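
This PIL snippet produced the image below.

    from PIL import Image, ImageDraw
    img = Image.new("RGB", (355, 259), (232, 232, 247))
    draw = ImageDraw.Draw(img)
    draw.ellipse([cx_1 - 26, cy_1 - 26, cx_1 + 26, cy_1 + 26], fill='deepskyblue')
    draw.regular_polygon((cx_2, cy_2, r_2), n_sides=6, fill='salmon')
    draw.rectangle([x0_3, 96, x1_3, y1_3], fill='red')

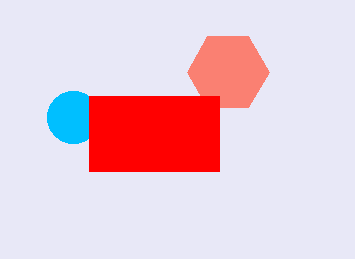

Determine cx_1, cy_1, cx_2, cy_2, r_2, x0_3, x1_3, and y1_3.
cx_1 = 73, cy_1 = 117, cx_2 = 228, cy_2 = 72, r_2 = 41, x0_3 = 89, x1_3 = 219, y1_3 = 171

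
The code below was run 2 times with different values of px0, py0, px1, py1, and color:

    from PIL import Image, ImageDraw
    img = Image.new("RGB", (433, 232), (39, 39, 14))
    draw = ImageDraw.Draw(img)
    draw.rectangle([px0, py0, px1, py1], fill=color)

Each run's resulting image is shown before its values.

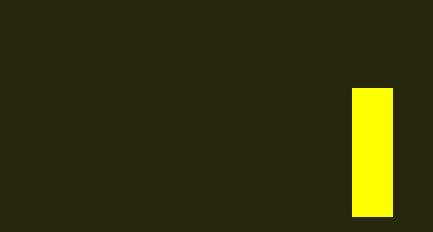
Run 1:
px0 = 352
py0 = 88
px1 = 392
py1 = 216
color = 'yellow'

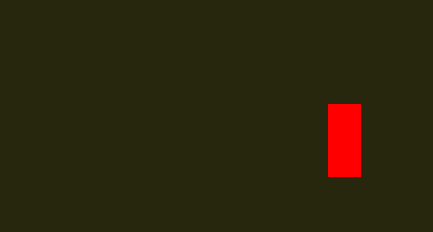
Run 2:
px0 = 328; py0 = 104; px1 = 360; py1 = 176; color = 'red'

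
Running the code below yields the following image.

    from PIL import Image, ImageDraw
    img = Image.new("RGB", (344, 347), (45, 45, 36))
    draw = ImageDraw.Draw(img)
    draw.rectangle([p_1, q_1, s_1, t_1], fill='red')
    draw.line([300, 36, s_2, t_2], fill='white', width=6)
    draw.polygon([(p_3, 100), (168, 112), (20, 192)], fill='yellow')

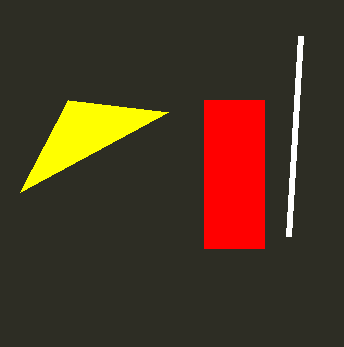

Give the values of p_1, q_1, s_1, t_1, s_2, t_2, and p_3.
p_1 = 204
q_1 = 100
s_1 = 264
t_1 = 248
s_2 = 288
t_2 = 236
p_3 = 68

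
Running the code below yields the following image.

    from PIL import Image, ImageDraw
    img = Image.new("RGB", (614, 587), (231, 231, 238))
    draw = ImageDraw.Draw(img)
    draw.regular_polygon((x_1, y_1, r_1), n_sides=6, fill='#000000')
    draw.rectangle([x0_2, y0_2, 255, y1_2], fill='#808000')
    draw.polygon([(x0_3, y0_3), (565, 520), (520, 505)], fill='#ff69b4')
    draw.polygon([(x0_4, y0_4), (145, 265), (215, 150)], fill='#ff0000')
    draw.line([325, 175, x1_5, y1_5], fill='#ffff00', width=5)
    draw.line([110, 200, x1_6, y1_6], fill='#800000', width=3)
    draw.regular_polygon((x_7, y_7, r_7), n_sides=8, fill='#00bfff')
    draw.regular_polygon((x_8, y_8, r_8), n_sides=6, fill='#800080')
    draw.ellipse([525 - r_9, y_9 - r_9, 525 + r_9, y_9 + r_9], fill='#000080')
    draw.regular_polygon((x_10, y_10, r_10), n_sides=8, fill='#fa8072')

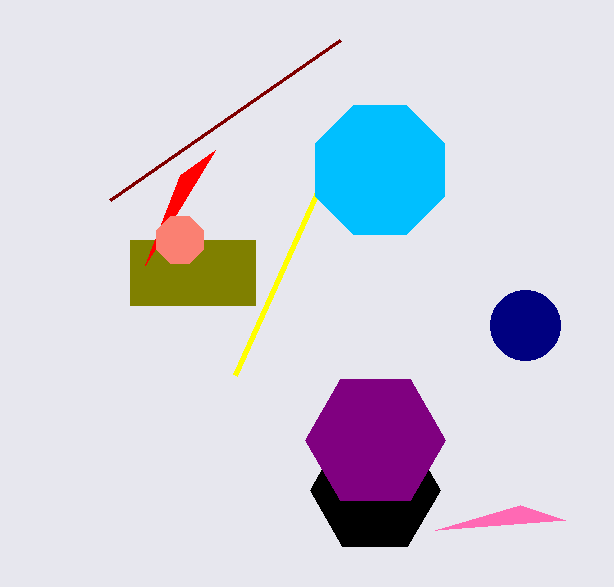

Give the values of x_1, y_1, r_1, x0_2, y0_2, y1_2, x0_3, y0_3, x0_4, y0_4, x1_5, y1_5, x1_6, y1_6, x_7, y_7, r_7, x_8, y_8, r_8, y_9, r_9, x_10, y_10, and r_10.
x_1 = 375
y_1 = 490
r_1 = 65
x0_2 = 130
y0_2 = 240
y1_2 = 305
x0_3 = 435
y0_3 = 530
x0_4 = 180
y0_4 = 175
x1_5 = 235
y1_5 = 375
x1_6 = 340
y1_6 = 40
x_7 = 380
y_7 = 170
r_7 = 70
x_8 = 375
y_8 = 440
r_8 = 70
y_9 = 325
r_9 = 35
x_10 = 180
y_10 = 240
r_10 = 25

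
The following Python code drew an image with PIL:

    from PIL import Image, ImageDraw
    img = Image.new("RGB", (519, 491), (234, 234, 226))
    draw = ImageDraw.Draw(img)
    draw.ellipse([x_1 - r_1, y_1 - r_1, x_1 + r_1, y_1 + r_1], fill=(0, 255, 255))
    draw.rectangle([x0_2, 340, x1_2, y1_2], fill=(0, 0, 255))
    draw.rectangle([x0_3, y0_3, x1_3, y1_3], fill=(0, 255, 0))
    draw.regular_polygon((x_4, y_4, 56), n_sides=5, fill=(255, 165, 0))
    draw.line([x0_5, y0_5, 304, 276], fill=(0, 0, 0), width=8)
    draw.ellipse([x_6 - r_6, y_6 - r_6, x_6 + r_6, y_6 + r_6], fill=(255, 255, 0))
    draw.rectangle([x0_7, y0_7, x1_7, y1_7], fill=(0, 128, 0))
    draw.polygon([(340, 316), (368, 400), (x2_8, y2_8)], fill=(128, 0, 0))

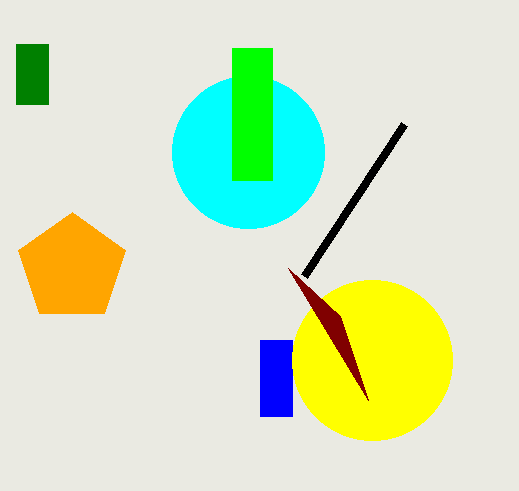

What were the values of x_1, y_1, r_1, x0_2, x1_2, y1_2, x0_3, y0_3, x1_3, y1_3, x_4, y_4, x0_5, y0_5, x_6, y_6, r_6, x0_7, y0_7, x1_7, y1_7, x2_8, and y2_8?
x_1 = 248, y_1 = 152, r_1 = 76, x0_2 = 260, x1_2 = 292, y1_2 = 416, x0_3 = 232, y0_3 = 48, x1_3 = 272, y1_3 = 180, x_4 = 72, y_4 = 268, x0_5 = 404, y0_5 = 124, x_6 = 372, y_6 = 360, r_6 = 80, x0_7 = 16, y0_7 = 44, x1_7 = 48, y1_7 = 104, x2_8 = 288, y2_8 = 268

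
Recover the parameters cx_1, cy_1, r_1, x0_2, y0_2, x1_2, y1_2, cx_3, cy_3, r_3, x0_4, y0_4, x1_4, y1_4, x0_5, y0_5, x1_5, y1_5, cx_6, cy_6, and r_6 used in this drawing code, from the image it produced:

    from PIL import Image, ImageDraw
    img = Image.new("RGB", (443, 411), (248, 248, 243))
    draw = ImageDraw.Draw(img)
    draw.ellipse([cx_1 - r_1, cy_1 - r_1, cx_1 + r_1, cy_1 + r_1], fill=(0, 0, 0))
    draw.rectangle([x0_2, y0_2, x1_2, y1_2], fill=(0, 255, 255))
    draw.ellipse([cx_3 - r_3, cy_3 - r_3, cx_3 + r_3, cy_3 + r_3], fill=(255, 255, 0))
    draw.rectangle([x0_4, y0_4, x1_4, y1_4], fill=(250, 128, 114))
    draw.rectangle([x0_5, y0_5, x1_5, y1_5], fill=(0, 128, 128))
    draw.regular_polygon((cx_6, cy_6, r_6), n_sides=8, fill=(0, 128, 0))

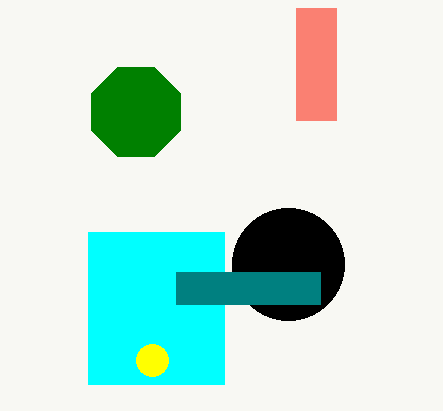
cx_1 = 288
cy_1 = 264
r_1 = 56
x0_2 = 88
y0_2 = 232
x1_2 = 224
y1_2 = 384
cx_3 = 152
cy_3 = 360
r_3 = 16
x0_4 = 296
y0_4 = 8
x1_4 = 336
y1_4 = 120
x0_5 = 176
y0_5 = 272
x1_5 = 320
y1_5 = 304
cx_6 = 136
cy_6 = 112
r_6 = 48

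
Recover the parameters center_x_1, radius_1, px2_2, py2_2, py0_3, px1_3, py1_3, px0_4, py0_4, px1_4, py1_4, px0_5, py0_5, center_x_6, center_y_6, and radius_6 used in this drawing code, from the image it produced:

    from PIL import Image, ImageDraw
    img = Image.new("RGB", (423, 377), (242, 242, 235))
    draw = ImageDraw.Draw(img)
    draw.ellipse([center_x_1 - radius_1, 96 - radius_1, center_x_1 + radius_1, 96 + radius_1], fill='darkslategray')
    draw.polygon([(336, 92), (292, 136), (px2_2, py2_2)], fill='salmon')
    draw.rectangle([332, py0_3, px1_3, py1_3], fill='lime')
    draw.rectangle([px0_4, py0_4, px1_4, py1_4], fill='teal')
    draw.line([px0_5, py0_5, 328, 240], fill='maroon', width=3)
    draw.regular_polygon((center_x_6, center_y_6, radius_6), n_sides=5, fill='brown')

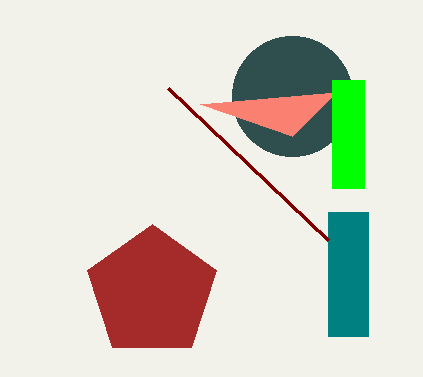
center_x_1 = 292
radius_1 = 60
px2_2 = 200
py2_2 = 104
py0_3 = 80
px1_3 = 364
py1_3 = 188
px0_4 = 328
py0_4 = 212
px1_4 = 368
py1_4 = 336
px0_5 = 168
py0_5 = 88
center_x_6 = 152
center_y_6 = 292
radius_6 = 68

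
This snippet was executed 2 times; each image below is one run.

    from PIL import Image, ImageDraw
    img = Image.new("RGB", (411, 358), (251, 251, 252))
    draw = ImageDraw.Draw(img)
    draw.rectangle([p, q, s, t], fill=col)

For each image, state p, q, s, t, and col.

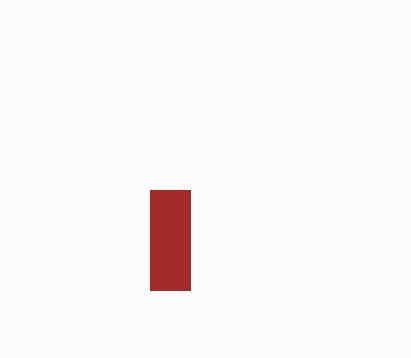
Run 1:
p = 150; q = 190; s = 190; t = 290; col = 'brown'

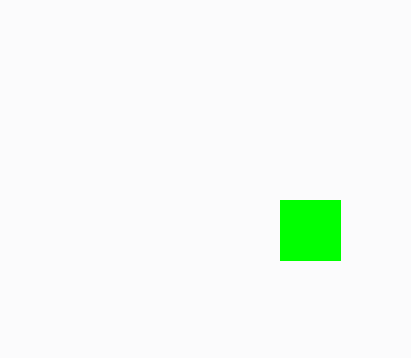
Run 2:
p = 280; q = 200; s = 340; t = 260; col = 'lime'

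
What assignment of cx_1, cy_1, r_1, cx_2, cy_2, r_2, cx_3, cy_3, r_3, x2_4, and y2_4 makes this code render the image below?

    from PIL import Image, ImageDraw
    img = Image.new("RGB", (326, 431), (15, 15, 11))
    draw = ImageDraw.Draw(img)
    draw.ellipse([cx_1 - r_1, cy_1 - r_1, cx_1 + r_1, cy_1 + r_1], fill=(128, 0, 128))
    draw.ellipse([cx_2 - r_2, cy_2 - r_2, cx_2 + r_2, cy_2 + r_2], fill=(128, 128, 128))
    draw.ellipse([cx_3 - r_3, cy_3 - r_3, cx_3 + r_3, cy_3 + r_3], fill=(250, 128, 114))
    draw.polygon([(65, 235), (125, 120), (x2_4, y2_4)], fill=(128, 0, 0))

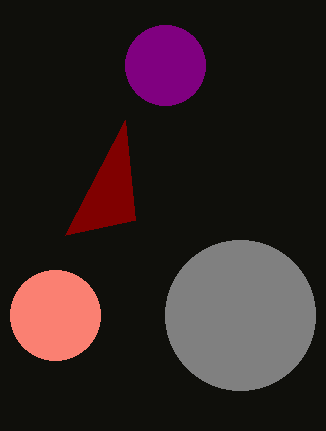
cx_1 = 165, cy_1 = 65, r_1 = 40, cx_2 = 240, cy_2 = 315, r_2 = 75, cx_3 = 55, cy_3 = 315, r_3 = 45, x2_4 = 135, y2_4 = 220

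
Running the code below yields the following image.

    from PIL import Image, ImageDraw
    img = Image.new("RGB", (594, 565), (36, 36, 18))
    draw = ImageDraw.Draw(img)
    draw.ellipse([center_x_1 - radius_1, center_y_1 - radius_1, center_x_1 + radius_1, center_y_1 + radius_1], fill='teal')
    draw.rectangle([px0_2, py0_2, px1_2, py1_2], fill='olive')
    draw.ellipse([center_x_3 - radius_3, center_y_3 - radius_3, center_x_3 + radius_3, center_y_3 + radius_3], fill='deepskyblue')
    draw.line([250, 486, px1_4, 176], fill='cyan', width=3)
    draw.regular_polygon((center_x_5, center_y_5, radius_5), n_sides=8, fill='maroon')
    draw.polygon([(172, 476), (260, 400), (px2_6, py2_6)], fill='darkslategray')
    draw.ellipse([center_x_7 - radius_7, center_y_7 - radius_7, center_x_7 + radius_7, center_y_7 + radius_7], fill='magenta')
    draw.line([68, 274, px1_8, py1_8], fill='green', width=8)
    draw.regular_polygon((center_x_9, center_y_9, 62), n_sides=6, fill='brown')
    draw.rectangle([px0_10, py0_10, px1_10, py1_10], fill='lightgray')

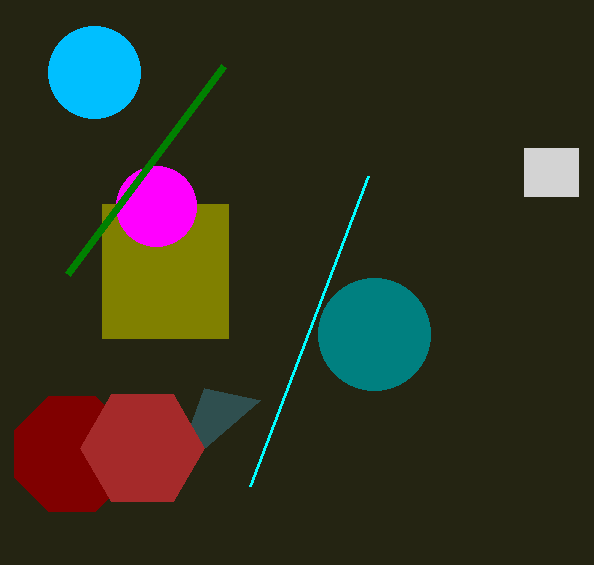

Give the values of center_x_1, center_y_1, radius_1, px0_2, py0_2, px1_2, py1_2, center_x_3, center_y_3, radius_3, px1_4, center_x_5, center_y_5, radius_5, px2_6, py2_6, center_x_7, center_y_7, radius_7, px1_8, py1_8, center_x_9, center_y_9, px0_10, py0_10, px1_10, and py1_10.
center_x_1 = 374
center_y_1 = 334
radius_1 = 56
px0_2 = 102
py0_2 = 204
px1_2 = 228
py1_2 = 338
center_x_3 = 94
center_y_3 = 72
radius_3 = 46
px1_4 = 368
center_x_5 = 72
center_y_5 = 454
radius_5 = 62
px2_6 = 204
py2_6 = 388
center_x_7 = 156
center_y_7 = 206
radius_7 = 40
px1_8 = 224
py1_8 = 66
center_x_9 = 142
center_y_9 = 448
px0_10 = 524
py0_10 = 148
px1_10 = 578
py1_10 = 196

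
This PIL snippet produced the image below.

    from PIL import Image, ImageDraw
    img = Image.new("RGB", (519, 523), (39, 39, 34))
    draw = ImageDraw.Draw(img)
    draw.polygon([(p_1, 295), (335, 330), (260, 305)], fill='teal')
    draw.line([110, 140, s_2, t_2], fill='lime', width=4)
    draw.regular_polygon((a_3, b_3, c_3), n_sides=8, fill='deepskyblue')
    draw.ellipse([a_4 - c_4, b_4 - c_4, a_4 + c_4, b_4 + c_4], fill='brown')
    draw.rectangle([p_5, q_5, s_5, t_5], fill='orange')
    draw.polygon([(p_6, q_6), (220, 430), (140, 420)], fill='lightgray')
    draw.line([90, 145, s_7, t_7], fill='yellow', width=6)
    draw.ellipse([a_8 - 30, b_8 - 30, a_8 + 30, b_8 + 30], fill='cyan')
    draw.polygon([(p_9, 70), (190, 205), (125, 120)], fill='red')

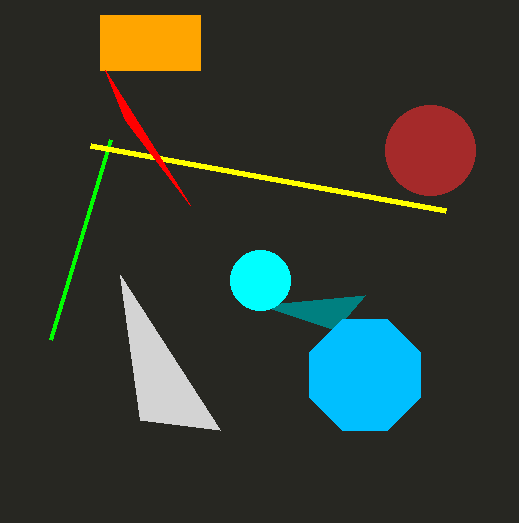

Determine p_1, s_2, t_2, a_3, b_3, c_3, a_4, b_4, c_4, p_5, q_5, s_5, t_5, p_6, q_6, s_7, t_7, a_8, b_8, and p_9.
p_1 = 365; s_2 = 50; t_2 = 340; a_3 = 365; b_3 = 375; c_3 = 60; a_4 = 430; b_4 = 150; c_4 = 45; p_5 = 100; q_5 = 15; s_5 = 200; t_5 = 70; p_6 = 120; q_6 = 275; s_7 = 445; t_7 = 210; a_8 = 260; b_8 = 280; p_9 = 105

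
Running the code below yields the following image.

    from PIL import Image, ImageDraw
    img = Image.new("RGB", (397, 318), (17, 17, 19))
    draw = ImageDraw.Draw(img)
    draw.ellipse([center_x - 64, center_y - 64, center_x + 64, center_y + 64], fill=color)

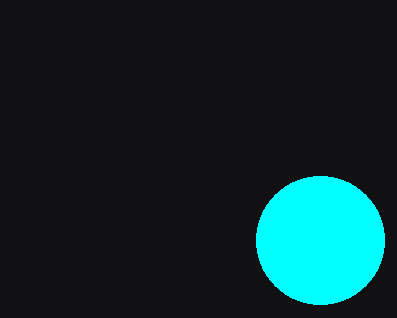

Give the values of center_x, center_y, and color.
center_x = 320; center_y = 240; color = 'cyan'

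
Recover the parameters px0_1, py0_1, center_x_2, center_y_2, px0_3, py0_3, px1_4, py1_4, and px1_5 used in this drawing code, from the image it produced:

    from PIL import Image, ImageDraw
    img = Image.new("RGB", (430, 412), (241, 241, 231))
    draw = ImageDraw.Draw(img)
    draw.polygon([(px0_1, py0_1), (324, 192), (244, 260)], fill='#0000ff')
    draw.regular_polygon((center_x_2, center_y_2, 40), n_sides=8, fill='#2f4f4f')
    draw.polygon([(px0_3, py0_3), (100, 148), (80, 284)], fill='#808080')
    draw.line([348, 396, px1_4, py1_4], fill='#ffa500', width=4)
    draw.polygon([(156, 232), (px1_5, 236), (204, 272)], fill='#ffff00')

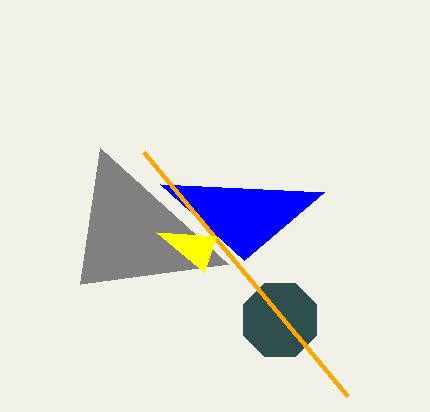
px0_1 = 160
py0_1 = 184
center_x_2 = 280
center_y_2 = 320
px0_3 = 228
py0_3 = 264
px1_4 = 144
py1_4 = 152
px1_5 = 216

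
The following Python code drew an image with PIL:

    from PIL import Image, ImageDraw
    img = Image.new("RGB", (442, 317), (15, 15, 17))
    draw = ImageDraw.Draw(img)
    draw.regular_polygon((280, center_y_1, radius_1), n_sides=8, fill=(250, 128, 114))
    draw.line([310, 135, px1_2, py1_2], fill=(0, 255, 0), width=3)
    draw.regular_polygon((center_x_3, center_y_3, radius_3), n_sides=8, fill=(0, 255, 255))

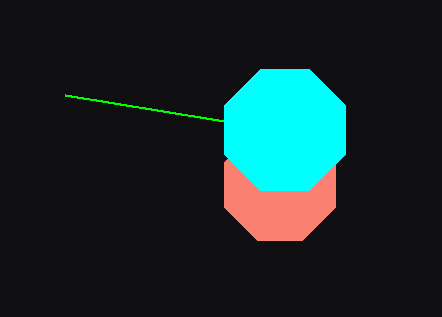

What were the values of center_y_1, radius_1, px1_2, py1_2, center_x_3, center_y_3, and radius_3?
center_y_1 = 185, radius_1 = 60, px1_2 = 65, py1_2 = 95, center_x_3 = 285, center_y_3 = 130, radius_3 = 65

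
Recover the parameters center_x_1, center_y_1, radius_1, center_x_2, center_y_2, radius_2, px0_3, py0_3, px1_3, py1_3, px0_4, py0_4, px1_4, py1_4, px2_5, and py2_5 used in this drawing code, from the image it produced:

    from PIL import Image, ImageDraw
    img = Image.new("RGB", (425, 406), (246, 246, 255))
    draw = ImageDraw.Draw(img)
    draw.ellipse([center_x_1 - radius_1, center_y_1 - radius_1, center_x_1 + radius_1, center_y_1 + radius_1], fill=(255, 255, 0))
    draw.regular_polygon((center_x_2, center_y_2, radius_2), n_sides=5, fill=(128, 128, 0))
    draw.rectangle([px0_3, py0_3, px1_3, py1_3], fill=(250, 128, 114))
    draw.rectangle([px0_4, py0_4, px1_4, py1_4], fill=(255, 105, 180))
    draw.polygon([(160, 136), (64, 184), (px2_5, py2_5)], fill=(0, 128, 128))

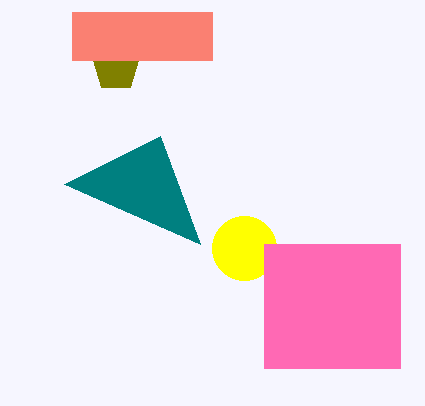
center_x_1 = 244, center_y_1 = 248, radius_1 = 32, center_x_2 = 116, center_y_2 = 68, radius_2 = 24, px0_3 = 72, py0_3 = 12, px1_3 = 212, py1_3 = 60, px0_4 = 264, py0_4 = 244, px1_4 = 400, py1_4 = 368, px2_5 = 200, py2_5 = 244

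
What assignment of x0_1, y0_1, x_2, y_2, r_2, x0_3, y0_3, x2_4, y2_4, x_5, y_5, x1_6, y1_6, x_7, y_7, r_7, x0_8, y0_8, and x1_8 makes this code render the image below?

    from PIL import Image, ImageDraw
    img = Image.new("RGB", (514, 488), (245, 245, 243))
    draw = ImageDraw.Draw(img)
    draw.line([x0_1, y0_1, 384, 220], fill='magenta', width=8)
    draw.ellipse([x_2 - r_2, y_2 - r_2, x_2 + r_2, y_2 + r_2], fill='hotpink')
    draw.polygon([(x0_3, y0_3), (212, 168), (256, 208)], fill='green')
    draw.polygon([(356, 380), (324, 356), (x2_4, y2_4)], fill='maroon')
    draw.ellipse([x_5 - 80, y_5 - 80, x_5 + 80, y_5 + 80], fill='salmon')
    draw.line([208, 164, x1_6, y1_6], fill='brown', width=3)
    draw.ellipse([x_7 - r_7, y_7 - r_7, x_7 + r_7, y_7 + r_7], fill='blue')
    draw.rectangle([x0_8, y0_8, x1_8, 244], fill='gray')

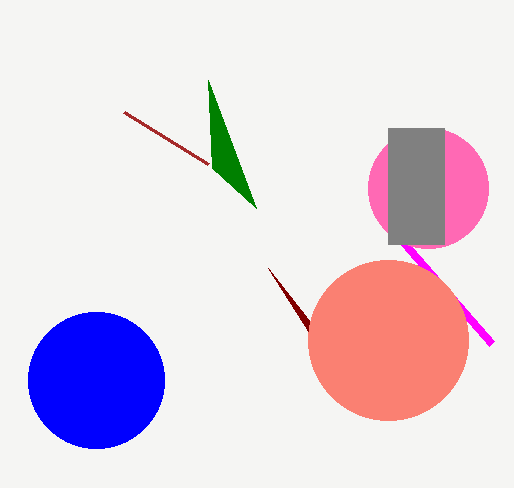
x0_1 = 492, y0_1 = 344, x_2 = 428, y_2 = 188, r_2 = 60, x0_3 = 208, y0_3 = 80, x2_4 = 268, y2_4 = 268, x_5 = 388, y_5 = 340, x1_6 = 124, y1_6 = 112, x_7 = 96, y_7 = 380, r_7 = 68, x0_8 = 388, y0_8 = 128, x1_8 = 444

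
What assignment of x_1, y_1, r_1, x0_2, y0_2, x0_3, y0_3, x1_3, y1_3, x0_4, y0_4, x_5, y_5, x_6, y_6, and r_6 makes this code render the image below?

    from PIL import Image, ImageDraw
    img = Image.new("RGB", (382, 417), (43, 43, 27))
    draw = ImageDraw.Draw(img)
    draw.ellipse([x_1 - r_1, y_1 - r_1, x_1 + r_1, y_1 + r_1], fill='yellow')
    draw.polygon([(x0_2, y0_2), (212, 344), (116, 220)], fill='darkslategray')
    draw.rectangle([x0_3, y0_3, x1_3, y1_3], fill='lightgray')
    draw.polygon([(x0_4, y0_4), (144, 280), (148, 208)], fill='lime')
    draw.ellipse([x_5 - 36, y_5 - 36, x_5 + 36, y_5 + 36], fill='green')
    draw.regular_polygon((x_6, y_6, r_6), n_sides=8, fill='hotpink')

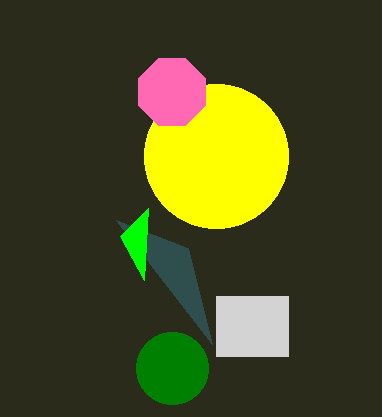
x_1 = 216; y_1 = 156; r_1 = 72; x0_2 = 188; y0_2 = 248; x0_3 = 216; y0_3 = 296; x1_3 = 288; y1_3 = 356; x0_4 = 120; y0_4 = 236; x_5 = 172; y_5 = 368; x_6 = 172; y_6 = 92; r_6 = 36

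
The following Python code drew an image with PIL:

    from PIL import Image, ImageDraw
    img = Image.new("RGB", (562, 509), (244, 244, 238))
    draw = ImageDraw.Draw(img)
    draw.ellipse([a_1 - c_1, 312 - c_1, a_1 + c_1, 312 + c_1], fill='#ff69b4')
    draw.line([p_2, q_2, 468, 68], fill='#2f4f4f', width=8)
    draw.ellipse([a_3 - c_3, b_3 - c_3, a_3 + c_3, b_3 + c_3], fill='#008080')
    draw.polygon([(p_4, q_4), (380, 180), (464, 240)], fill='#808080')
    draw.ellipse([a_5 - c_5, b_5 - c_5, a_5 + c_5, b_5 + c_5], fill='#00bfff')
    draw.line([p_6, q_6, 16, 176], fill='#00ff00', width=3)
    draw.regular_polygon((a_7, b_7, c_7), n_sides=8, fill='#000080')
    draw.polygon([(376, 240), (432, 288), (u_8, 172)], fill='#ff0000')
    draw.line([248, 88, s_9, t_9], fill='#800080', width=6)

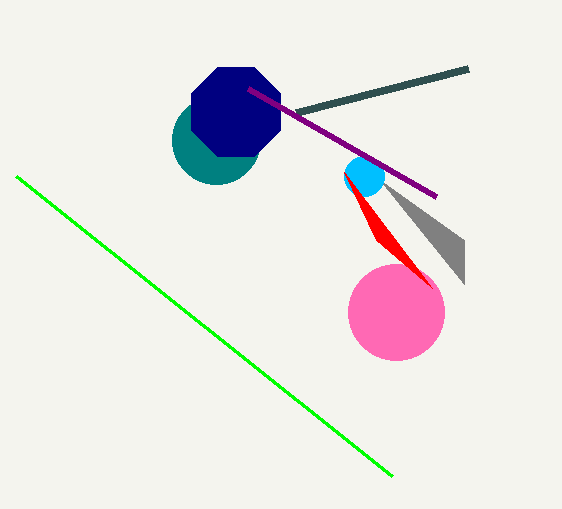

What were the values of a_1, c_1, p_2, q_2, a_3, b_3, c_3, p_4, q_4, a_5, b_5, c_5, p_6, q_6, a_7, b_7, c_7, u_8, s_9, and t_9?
a_1 = 396, c_1 = 48, p_2 = 296, q_2 = 112, a_3 = 216, b_3 = 140, c_3 = 44, p_4 = 464, q_4 = 284, a_5 = 364, b_5 = 176, c_5 = 20, p_6 = 392, q_6 = 476, a_7 = 236, b_7 = 112, c_7 = 48, u_8 = 344, s_9 = 436, t_9 = 196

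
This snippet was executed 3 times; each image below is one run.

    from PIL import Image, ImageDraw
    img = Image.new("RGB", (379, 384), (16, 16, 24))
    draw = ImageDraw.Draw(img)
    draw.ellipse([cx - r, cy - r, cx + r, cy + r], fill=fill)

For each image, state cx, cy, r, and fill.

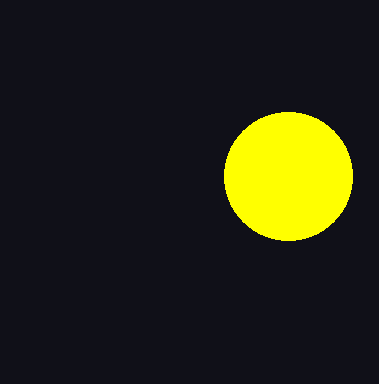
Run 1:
cx = 288; cy = 176; r = 64; fill = 'yellow'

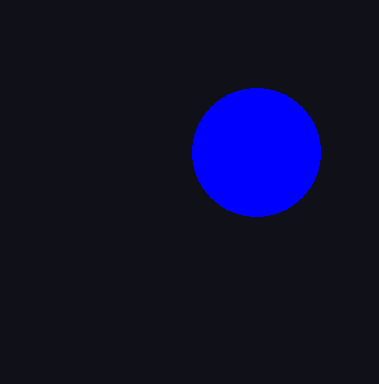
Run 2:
cx = 256, cy = 152, r = 64, fill = 'blue'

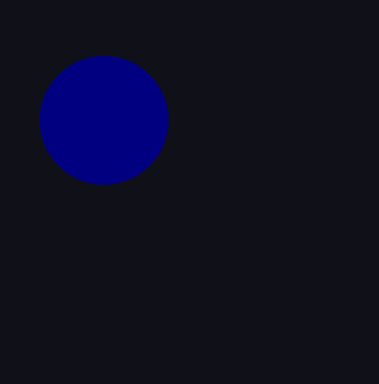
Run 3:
cx = 104
cy = 120
r = 64
fill = 'navy'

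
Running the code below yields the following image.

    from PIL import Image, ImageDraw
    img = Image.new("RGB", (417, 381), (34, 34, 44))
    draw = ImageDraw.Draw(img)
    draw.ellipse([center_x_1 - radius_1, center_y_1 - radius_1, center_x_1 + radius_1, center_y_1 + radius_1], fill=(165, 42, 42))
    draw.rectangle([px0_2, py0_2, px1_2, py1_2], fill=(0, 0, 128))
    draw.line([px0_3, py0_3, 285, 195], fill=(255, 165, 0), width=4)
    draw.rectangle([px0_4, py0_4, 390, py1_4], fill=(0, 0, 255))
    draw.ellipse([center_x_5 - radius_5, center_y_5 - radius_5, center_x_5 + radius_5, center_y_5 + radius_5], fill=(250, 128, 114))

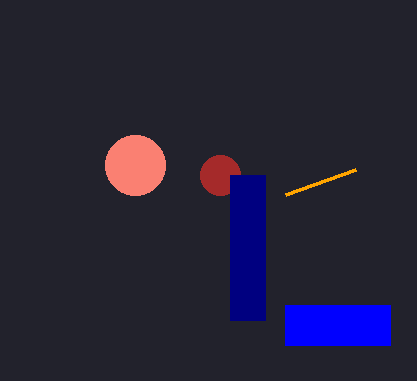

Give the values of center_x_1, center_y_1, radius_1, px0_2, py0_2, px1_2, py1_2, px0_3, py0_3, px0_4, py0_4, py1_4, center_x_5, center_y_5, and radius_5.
center_x_1 = 220, center_y_1 = 175, radius_1 = 20, px0_2 = 230, py0_2 = 175, px1_2 = 265, py1_2 = 320, px0_3 = 355, py0_3 = 170, px0_4 = 285, py0_4 = 305, py1_4 = 345, center_x_5 = 135, center_y_5 = 165, radius_5 = 30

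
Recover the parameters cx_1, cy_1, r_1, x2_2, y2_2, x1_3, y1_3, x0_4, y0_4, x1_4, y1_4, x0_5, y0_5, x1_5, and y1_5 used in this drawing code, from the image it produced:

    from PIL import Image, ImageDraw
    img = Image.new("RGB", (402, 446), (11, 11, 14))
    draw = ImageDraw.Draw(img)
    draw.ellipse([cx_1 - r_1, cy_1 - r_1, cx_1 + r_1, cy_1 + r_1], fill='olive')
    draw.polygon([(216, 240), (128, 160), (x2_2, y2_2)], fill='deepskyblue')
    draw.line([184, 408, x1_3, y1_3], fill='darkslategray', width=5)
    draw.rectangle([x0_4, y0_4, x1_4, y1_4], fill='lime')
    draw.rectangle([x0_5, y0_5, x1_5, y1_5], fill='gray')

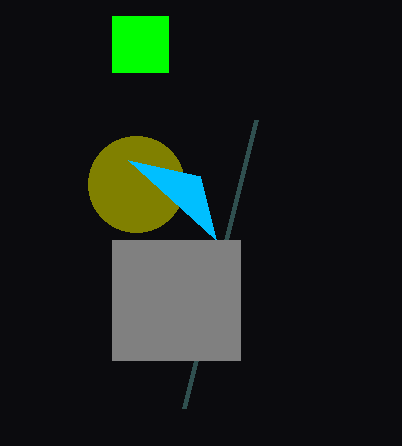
cx_1 = 136, cy_1 = 184, r_1 = 48, x2_2 = 200, y2_2 = 176, x1_3 = 256, y1_3 = 120, x0_4 = 112, y0_4 = 16, x1_4 = 168, y1_4 = 72, x0_5 = 112, y0_5 = 240, x1_5 = 240, y1_5 = 360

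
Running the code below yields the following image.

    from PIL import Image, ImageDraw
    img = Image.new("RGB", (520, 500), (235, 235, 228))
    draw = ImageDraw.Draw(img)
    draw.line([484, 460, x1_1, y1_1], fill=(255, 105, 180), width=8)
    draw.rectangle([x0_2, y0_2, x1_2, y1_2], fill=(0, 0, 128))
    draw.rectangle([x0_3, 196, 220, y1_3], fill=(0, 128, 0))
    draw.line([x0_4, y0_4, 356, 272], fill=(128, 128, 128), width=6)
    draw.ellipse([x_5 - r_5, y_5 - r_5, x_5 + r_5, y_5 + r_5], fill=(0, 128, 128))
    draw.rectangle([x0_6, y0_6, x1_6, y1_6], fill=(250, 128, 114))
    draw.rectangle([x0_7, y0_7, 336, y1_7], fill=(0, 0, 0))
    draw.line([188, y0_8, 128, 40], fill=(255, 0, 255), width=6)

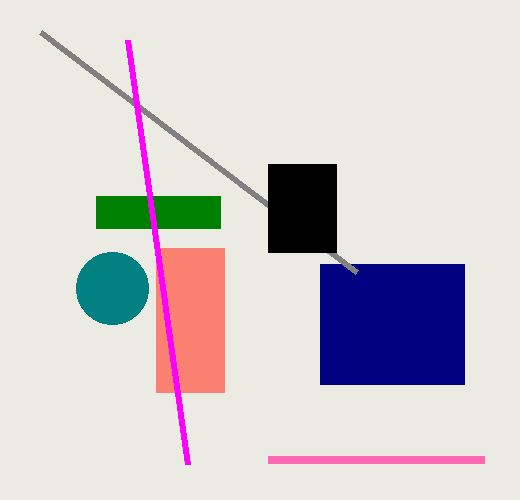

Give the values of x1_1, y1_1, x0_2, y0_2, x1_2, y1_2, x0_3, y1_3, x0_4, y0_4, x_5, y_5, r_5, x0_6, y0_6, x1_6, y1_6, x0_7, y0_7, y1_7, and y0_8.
x1_1 = 268; y1_1 = 460; x0_2 = 320; y0_2 = 264; x1_2 = 464; y1_2 = 384; x0_3 = 96; y1_3 = 228; x0_4 = 40; y0_4 = 32; x_5 = 112; y_5 = 288; r_5 = 36; x0_6 = 156; y0_6 = 248; x1_6 = 224; y1_6 = 392; x0_7 = 268; y0_7 = 164; y1_7 = 252; y0_8 = 464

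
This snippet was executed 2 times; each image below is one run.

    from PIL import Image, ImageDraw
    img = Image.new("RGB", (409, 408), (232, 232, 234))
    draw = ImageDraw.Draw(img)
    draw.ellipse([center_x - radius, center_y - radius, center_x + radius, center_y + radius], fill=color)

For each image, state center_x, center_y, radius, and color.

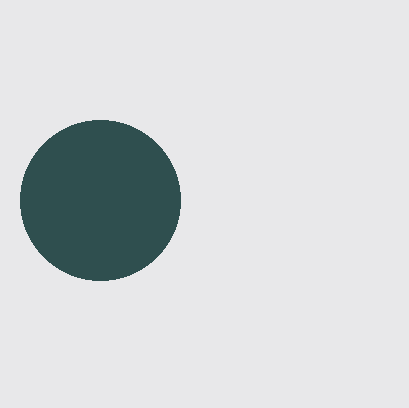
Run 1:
center_x = 100; center_y = 200; radius = 80; color = 'darkslategray'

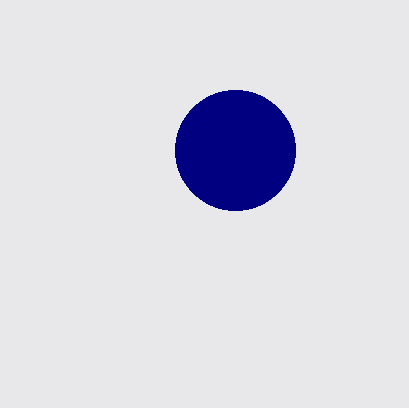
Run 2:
center_x = 235, center_y = 150, radius = 60, color = 'navy'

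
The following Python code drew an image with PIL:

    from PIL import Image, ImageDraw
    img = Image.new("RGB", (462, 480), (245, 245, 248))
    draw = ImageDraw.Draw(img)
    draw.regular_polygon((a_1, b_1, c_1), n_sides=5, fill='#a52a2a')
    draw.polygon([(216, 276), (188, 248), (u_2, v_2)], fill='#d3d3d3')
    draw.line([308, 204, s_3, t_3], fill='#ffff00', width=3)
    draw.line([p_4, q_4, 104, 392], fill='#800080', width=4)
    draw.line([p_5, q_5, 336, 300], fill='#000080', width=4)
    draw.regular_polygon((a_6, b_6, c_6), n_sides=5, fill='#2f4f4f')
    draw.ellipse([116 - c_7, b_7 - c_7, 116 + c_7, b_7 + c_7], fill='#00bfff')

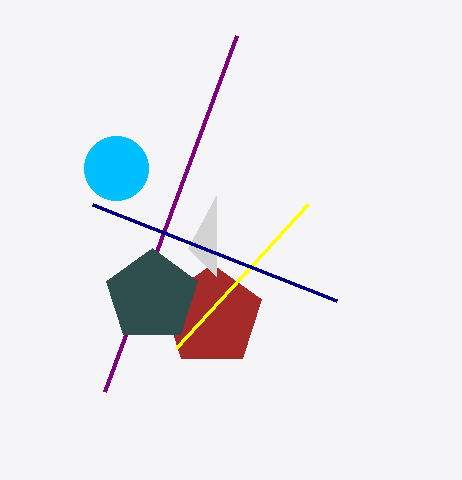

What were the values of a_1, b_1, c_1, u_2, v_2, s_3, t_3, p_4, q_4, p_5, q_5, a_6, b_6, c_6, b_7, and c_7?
a_1 = 212, b_1 = 316, c_1 = 52, u_2 = 216, v_2 = 196, s_3 = 176, t_3 = 348, p_4 = 236, q_4 = 36, p_5 = 92, q_5 = 204, a_6 = 152, b_6 = 296, c_6 = 48, b_7 = 168, c_7 = 32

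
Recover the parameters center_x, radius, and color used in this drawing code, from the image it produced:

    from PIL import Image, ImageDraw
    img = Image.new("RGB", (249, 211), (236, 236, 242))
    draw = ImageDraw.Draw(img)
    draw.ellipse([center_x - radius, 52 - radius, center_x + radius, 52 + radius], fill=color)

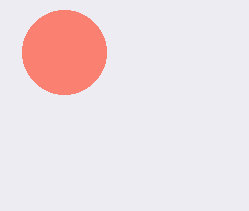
center_x = 64; radius = 42; color = 'salmon'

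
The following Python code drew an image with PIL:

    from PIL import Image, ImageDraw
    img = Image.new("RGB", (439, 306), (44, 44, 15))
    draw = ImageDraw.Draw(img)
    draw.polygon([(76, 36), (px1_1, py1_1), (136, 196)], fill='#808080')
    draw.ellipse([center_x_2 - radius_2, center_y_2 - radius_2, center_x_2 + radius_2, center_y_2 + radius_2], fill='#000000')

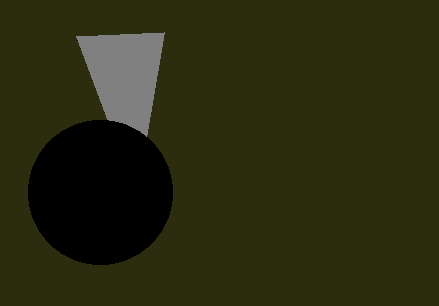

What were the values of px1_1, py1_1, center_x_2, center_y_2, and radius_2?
px1_1 = 164; py1_1 = 32; center_x_2 = 100; center_y_2 = 192; radius_2 = 72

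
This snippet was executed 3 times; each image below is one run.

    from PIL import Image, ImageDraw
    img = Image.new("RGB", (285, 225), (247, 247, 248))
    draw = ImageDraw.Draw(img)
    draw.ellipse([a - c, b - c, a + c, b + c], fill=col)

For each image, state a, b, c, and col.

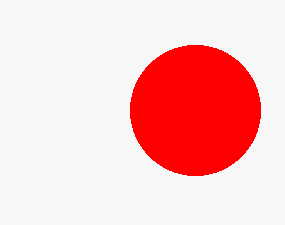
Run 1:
a = 195, b = 110, c = 65, col = 'red'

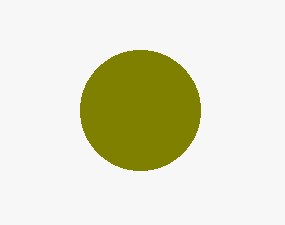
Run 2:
a = 140
b = 110
c = 60
col = 'olive'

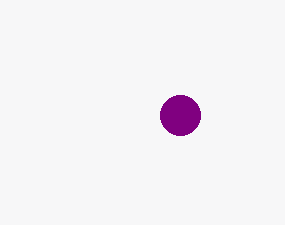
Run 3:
a = 180; b = 115; c = 20; col = 'purple'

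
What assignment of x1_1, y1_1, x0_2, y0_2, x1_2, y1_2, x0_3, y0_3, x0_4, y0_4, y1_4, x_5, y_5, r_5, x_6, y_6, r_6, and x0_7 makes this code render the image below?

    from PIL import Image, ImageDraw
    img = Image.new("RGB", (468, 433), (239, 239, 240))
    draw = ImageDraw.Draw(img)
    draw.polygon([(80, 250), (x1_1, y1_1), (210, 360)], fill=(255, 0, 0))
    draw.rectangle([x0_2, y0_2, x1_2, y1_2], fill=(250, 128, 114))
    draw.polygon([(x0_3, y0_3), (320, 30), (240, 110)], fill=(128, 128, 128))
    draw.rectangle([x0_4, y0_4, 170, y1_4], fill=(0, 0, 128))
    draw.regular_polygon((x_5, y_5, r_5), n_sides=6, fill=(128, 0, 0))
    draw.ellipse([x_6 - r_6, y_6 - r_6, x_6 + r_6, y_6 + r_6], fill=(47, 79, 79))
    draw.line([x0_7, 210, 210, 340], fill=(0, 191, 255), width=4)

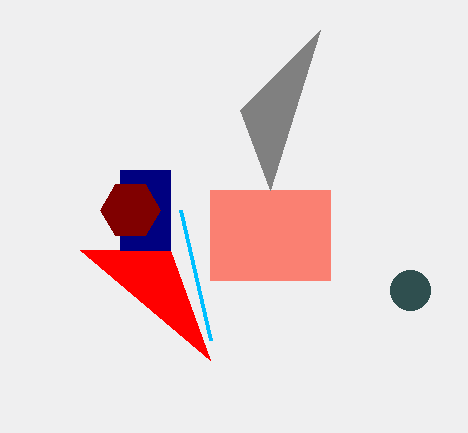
x1_1 = 170, y1_1 = 250, x0_2 = 210, y0_2 = 190, x1_2 = 330, y1_2 = 280, x0_3 = 270, y0_3 = 190, x0_4 = 120, y0_4 = 170, y1_4 = 250, x_5 = 130, y_5 = 210, r_5 = 30, x_6 = 410, y_6 = 290, r_6 = 20, x0_7 = 180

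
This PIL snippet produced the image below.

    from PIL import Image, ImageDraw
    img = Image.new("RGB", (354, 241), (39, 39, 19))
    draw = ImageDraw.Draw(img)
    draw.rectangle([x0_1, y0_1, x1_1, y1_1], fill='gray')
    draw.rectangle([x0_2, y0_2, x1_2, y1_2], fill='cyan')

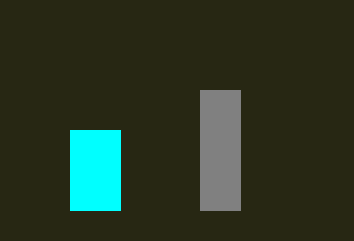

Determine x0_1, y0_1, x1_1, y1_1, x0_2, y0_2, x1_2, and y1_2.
x0_1 = 200; y0_1 = 90; x1_1 = 240; y1_1 = 210; x0_2 = 70; y0_2 = 130; x1_2 = 120; y1_2 = 210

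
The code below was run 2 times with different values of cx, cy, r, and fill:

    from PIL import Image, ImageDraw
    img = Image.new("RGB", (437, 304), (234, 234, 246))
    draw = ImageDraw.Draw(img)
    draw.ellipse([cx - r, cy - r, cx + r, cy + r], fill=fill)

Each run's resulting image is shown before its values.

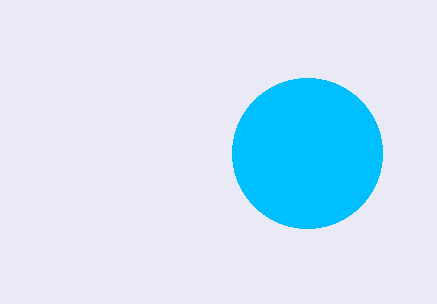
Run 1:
cx = 307
cy = 153
r = 75
fill = 'deepskyblue'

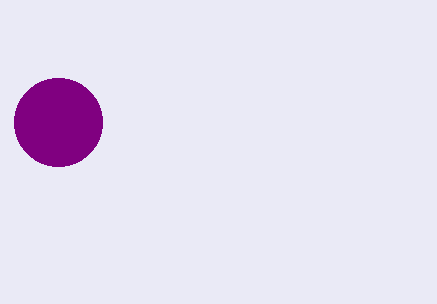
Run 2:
cx = 58; cy = 122; r = 44; fill = 'purple'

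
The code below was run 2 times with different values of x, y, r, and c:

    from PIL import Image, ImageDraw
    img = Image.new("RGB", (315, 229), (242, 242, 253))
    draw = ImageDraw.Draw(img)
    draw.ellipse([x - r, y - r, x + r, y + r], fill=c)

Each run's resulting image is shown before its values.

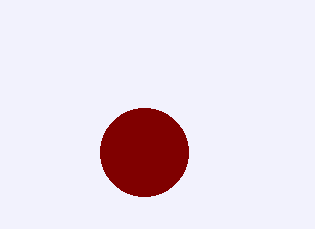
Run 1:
x = 144
y = 152
r = 44
c = 'maroon'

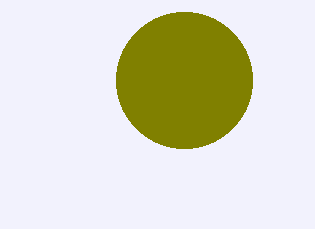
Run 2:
x = 184, y = 80, r = 68, c = 'olive'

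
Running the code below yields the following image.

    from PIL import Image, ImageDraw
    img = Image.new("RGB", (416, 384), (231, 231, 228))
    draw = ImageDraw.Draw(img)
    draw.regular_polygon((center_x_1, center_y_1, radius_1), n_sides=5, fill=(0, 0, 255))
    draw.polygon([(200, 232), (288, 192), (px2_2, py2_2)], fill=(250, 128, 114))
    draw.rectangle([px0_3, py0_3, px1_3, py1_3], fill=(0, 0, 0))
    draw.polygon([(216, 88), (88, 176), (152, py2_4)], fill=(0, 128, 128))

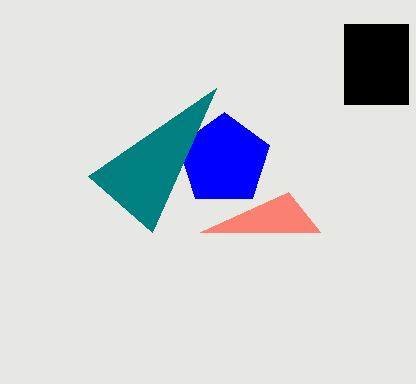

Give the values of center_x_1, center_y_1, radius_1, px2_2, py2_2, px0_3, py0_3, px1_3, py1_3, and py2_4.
center_x_1 = 224, center_y_1 = 160, radius_1 = 48, px2_2 = 320, py2_2 = 232, px0_3 = 344, py0_3 = 24, px1_3 = 408, py1_3 = 104, py2_4 = 232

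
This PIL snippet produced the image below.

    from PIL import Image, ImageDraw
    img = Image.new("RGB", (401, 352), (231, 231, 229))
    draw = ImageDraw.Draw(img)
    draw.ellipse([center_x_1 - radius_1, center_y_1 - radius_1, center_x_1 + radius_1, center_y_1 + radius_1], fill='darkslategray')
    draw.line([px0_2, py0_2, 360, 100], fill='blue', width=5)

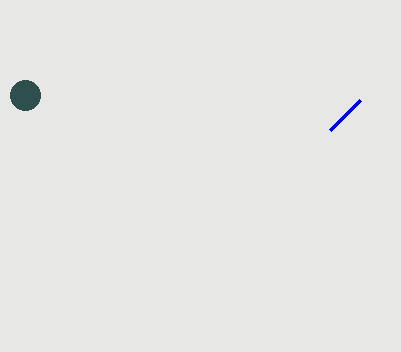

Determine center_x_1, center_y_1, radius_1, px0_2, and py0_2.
center_x_1 = 25; center_y_1 = 95; radius_1 = 15; px0_2 = 330; py0_2 = 130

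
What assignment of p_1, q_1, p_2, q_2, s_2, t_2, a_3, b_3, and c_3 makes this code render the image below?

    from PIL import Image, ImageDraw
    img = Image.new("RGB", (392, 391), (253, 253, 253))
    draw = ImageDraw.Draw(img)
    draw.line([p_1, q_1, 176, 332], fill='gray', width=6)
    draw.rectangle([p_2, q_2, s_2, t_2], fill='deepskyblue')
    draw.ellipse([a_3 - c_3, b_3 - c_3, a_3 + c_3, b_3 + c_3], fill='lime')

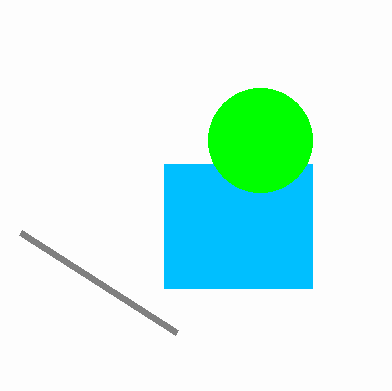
p_1 = 20; q_1 = 232; p_2 = 164; q_2 = 164; s_2 = 312; t_2 = 288; a_3 = 260; b_3 = 140; c_3 = 52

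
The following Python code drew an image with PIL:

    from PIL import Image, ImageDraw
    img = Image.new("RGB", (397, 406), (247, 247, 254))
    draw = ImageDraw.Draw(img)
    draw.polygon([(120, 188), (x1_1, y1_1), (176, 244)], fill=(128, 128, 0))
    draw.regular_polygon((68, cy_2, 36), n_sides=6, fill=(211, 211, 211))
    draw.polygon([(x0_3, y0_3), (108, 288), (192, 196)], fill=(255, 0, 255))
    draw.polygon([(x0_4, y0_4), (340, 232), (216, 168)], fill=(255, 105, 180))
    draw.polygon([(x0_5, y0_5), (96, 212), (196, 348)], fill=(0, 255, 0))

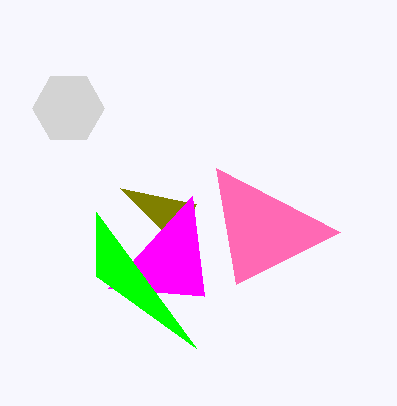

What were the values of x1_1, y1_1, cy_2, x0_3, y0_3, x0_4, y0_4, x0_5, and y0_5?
x1_1 = 196, y1_1 = 204, cy_2 = 108, x0_3 = 204, y0_3 = 296, x0_4 = 236, y0_4 = 284, x0_5 = 96, y0_5 = 276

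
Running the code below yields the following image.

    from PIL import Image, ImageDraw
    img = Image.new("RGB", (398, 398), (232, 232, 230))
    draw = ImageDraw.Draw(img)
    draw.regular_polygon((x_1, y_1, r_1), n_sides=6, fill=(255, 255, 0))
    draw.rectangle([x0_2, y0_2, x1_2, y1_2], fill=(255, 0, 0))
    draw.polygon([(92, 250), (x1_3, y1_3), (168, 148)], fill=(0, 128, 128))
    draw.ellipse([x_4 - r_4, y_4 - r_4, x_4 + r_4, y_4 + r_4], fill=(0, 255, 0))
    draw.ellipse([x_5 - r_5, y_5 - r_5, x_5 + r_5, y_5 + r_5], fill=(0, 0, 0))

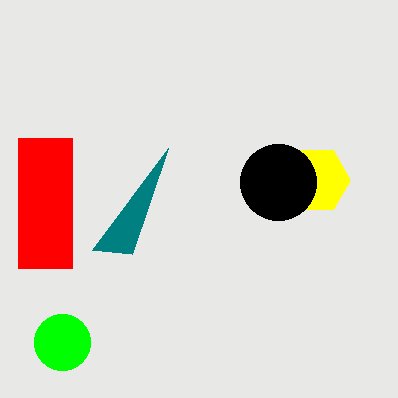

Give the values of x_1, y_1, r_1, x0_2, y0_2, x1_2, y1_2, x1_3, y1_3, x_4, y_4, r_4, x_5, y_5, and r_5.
x_1 = 316; y_1 = 180; r_1 = 34; x0_2 = 18; y0_2 = 138; x1_2 = 72; y1_2 = 268; x1_3 = 132; y1_3 = 254; x_4 = 62; y_4 = 342; r_4 = 28; x_5 = 278; y_5 = 182; r_5 = 38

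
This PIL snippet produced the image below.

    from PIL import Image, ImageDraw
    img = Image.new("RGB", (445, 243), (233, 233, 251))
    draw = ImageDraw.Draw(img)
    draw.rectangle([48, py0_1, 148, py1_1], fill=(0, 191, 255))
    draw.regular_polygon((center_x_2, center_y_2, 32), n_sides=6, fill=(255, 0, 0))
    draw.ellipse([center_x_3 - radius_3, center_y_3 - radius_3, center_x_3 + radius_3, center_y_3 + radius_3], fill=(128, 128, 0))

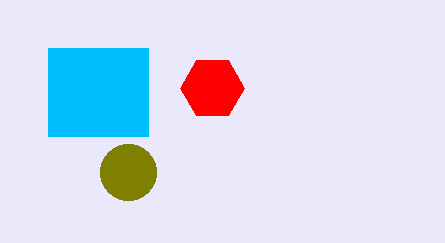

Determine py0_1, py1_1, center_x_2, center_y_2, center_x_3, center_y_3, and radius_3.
py0_1 = 48
py1_1 = 136
center_x_2 = 212
center_y_2 = 88
center_x_3 = 128
center_y_3 = 172
radius_3 = 28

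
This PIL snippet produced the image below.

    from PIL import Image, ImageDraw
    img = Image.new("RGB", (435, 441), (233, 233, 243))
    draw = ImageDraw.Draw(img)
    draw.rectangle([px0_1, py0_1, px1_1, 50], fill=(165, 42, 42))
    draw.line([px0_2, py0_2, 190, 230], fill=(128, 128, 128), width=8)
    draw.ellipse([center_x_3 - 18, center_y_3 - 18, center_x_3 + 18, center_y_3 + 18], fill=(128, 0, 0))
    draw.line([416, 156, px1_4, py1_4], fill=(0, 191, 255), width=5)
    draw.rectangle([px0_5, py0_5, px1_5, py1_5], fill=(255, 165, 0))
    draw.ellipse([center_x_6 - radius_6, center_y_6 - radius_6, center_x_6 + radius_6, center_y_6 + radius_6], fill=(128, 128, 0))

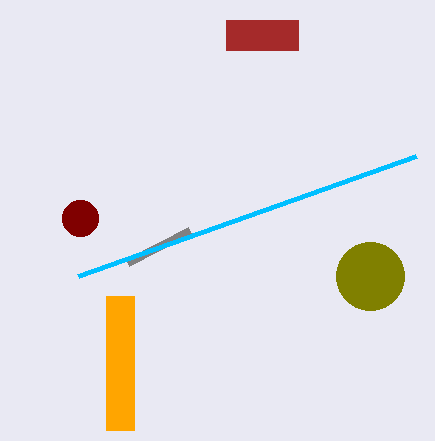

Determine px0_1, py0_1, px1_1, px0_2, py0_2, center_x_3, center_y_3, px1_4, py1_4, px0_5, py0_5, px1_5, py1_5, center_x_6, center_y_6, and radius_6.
px0_1 = 226; py0_1 = 20; px1_1 = 298; px0_2 = 128; py0_2 = 262; center_x_3 = 80; center_y_3 = 218; px1_4 = 78; py1_4 = 276; px0_5 = 106; py0_5 = 296; px1_5 = 134; py1_5 = 430; center_x_6 = 370; center_y_6 = 276; radius_6 = 34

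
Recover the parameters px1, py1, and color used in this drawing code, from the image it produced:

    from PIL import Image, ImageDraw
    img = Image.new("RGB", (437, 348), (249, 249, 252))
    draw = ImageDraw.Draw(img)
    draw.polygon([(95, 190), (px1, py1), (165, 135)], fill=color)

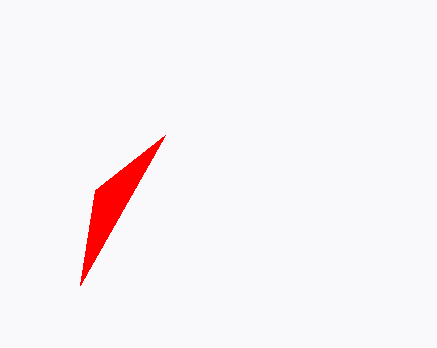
px1 = 80
py1 = 285
color = 'red'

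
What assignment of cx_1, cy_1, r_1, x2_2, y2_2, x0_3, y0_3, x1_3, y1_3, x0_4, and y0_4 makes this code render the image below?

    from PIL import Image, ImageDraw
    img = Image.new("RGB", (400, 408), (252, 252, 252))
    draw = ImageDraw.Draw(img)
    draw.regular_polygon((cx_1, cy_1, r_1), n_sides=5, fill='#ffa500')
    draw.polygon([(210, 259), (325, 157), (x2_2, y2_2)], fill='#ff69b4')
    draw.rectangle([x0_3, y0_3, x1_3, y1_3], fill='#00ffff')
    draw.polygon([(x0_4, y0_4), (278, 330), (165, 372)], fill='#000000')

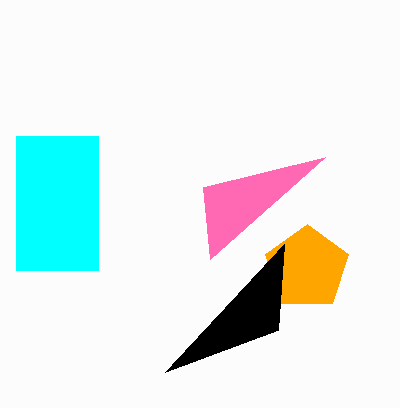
cx_1 = 307; cy_1 = 268; r_1 = 44; x2_2 = 203; y2_2 = 187; x0_3 = 16; y0_3 = 136; x1_3 = 98; y1_3 = 270; x0_4 = 284; y0_4 = 244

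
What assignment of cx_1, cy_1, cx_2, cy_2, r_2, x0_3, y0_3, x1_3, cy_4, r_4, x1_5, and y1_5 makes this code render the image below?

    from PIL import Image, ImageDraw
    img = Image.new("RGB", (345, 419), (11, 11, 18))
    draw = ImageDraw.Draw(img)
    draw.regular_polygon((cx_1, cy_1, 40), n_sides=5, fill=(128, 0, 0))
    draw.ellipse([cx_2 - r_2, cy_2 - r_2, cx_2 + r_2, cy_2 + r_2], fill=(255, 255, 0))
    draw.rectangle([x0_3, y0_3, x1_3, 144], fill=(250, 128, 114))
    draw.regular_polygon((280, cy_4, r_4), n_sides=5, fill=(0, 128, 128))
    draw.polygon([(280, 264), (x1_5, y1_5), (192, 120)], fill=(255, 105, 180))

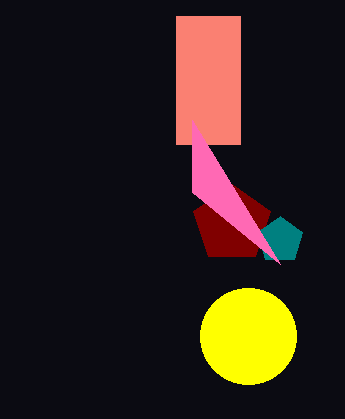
cx_1 = 232
cy_1 = 224
cx_2 = 248
cy_2 = 336
r_2 = 48
x0_3 = 176
y0_3 = 16
x1_3 = 240
cy_4 = 240
r_4 = 24
x1_5 = 192
y1_5 = 192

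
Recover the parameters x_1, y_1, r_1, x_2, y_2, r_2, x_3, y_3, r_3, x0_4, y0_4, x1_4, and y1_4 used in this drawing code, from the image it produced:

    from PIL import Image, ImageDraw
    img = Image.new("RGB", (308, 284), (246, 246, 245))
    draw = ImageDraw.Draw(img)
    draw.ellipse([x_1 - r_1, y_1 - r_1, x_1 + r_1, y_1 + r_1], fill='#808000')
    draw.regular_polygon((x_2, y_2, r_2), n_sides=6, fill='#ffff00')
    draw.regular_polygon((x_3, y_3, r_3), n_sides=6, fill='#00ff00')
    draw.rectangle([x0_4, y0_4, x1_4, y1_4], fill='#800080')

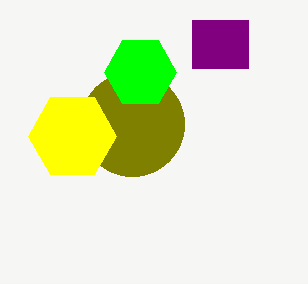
x_1 = 132
y_1 = 124
r_1 = 52
x_2 = 72
y_2 = 136
r_2 = 44
x_3 = 140
y_3 = 72
r_3 = 36
x0_4 = 192
y0_4 = 20
x1_4 = 248
y1_4 = 68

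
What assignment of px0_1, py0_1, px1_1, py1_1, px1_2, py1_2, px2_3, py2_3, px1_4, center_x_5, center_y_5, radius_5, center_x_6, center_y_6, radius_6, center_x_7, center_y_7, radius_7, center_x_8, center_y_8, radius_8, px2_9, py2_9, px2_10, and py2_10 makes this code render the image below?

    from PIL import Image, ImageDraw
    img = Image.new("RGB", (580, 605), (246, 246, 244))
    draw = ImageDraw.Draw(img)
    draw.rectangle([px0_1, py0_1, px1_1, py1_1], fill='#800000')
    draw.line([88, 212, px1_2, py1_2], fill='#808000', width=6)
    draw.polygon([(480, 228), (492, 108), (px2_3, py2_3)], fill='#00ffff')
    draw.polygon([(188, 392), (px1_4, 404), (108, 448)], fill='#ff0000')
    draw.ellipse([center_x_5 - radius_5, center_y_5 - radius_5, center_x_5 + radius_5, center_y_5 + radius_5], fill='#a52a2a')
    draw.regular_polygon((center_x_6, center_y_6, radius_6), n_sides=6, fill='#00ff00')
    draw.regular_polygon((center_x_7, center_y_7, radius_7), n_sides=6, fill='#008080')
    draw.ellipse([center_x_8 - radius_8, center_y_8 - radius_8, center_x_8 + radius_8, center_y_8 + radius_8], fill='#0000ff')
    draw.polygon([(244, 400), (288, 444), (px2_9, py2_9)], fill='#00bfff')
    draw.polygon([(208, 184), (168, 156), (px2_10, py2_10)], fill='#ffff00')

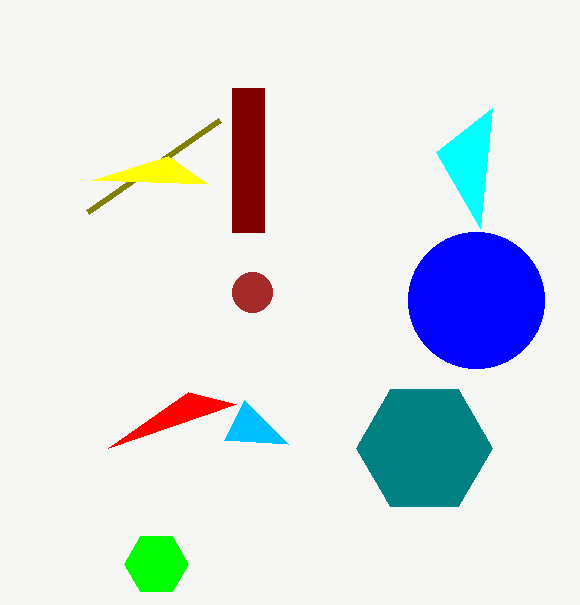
px0_1 = 232
py0_1 = 88
px1_1 = 264
py1_1 = 232
px1_2 = 220
py1_2 = 120
px2_3 = 436
py2_3 = 152
px1_4 = 236
center_x_5 = 252
center_y_5 = 292
radius_5 = 20
center_x_6 = 156
center_y_6 = 564
radius_6 = 32
center_x_7 = 424
center_y_7 = 448
radius_7 = 68
center_x_8 = 476
center_y_8 = 300
radius_8 = 68
px2_9 = 224
py2_9 = 440
px2_10 = 92
py2_10 = 180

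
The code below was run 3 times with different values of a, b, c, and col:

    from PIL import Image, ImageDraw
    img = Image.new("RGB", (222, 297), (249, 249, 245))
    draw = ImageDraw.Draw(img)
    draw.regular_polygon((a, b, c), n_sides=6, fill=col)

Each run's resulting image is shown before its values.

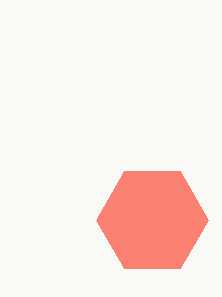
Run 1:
a = 152; b = 220; c = 56; col = 'salmon'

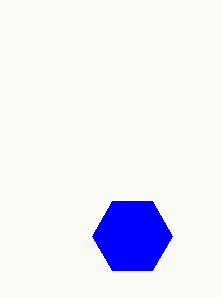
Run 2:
a = 132, b = 236, c = 40, col = 'blue'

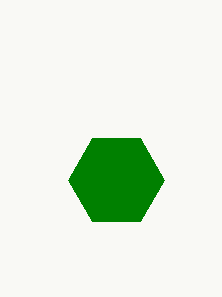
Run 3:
a = 116; b = 180; c = 48; col = 'green'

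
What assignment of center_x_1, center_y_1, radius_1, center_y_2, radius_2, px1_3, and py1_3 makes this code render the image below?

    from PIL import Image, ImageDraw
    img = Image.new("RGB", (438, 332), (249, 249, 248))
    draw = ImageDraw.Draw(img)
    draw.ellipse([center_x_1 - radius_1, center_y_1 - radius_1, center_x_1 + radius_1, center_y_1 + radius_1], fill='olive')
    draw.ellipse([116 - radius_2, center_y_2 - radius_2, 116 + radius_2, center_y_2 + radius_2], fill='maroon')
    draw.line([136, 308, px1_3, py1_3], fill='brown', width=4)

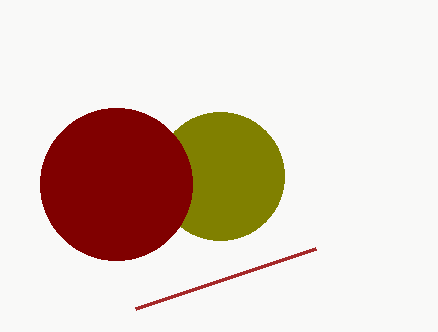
center_x_1 = 220
center_y_1 = 176
radius_1 = 64
center_y_2 = 184
radius_2 = 76
px1_3 = 316
py1_3 = 248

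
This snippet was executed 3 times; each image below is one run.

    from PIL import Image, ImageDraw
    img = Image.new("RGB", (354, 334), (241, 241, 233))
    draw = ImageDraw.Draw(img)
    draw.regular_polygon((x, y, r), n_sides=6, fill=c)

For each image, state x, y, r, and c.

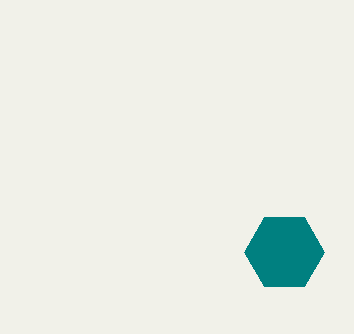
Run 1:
x = 284, y = 252, r = 40, c = 'teal'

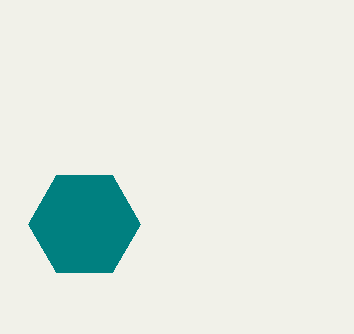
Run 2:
x = 84
y = 224
r = 56
c = 'teal'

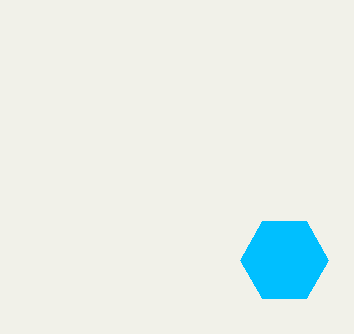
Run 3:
x = 284; y = 260; r = 44; c = 'deepskyblue'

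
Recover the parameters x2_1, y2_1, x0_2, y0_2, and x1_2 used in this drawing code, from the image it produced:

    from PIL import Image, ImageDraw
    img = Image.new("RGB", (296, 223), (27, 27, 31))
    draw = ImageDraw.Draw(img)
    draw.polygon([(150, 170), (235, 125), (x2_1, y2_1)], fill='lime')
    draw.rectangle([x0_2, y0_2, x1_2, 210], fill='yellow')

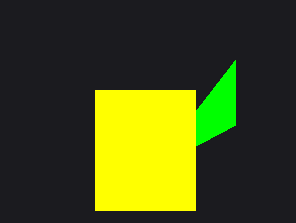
x2_1 = 235
y2_1 = 60
x0_2 = 95
y0_2 = 90
x1_2 = 195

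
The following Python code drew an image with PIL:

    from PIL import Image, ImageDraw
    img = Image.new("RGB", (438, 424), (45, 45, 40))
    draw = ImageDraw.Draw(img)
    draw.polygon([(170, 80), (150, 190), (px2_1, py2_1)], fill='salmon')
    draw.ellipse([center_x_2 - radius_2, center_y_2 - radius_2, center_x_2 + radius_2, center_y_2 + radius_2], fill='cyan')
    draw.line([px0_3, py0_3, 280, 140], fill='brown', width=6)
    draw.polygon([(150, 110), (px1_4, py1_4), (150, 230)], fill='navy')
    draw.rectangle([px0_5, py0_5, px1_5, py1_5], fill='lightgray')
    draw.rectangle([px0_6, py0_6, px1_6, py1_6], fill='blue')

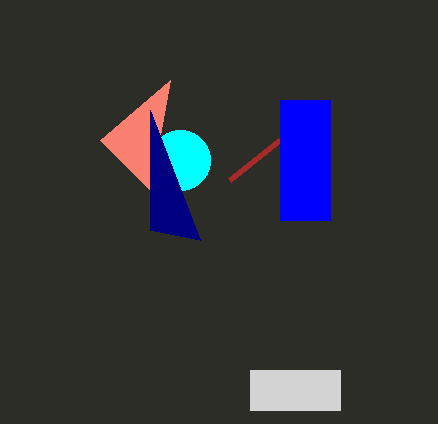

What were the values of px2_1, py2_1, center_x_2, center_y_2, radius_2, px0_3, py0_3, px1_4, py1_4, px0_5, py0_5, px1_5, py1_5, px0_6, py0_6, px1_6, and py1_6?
px2_1 = 100, py2_1 = 140, center_x_2 = 180, center_y_2 = 160, radius_2 = 30, px0_3 = 230, py0_3 = 180, px1_4 = 200, py1_4 = 240, px0_5 = 250, py0_5 = 370, px1_5 = 340, py1_5 = 410, px0_6 = 280, py0_6 = 100, px1_6 = 330, py1_6 = 220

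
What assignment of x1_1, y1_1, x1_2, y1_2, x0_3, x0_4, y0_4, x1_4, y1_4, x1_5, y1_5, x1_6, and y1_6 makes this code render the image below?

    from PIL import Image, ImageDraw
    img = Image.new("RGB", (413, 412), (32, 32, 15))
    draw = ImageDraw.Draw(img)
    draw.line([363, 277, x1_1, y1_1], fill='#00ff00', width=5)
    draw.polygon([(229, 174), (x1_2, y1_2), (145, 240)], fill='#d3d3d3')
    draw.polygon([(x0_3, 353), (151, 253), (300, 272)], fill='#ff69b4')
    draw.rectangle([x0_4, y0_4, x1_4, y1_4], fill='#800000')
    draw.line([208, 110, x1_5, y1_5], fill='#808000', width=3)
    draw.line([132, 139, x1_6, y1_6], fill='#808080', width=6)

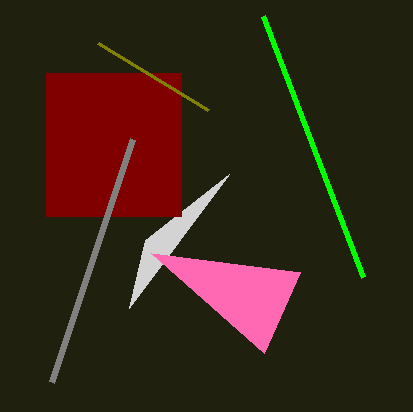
x1_1 = 263, y1_1 = 16, x1_2 = 129, y1_2 = 308, x0_3 = 264, x0_4 = 46, y0_4 = 73, x1_4 = 181, y1_4 = 216, x1_5 = 98, y1_5 = 43, x1_6 = 51, y1_6 = 382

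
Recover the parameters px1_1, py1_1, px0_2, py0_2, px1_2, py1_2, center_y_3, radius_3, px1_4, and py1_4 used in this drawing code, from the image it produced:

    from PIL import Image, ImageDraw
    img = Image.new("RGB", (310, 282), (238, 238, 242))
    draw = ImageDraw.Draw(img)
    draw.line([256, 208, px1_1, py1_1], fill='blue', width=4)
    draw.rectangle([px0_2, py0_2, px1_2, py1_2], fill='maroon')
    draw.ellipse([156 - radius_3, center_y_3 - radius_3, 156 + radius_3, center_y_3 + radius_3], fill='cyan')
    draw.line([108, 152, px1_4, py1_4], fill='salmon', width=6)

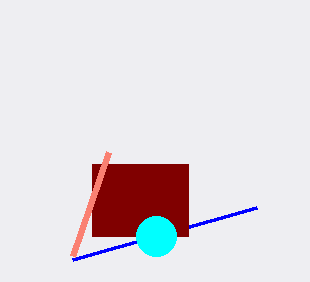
px1_1 = 72, py1_1 = 260, px0_2 = 92, py0_2 = 164, px1_2 = 188, py1_2 = 236, center_y_3 = 236, radius_3 = 20, px1_4 = 72, py1_4 = 256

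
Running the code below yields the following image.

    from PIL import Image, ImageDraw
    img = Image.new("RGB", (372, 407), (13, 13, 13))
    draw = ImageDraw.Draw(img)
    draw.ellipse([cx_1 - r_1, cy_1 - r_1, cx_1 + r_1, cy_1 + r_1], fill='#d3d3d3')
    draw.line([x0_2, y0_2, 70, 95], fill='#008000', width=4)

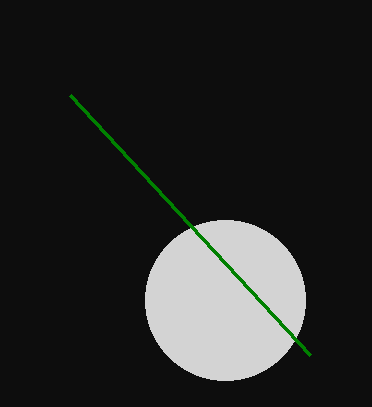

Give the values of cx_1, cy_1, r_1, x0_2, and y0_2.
cx_1 = 225; cy_1 = 300; r_1 = 80; x0_2 = 310; y0_2 = 355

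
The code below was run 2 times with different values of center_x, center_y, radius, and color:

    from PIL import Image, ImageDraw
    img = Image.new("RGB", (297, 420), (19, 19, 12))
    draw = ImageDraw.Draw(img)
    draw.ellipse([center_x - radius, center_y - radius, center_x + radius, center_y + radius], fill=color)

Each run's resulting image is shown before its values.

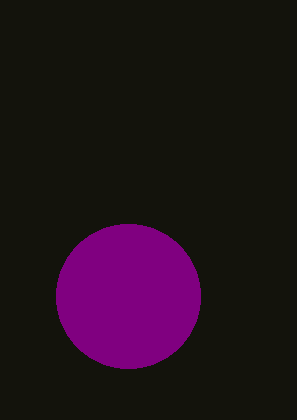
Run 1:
center_x = 128; center_y = 296; radius = 72; color = 'purple'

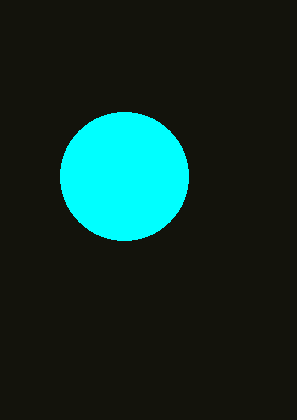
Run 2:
center_x = 124; center_y = 176; radius = 64; color = 'cyan'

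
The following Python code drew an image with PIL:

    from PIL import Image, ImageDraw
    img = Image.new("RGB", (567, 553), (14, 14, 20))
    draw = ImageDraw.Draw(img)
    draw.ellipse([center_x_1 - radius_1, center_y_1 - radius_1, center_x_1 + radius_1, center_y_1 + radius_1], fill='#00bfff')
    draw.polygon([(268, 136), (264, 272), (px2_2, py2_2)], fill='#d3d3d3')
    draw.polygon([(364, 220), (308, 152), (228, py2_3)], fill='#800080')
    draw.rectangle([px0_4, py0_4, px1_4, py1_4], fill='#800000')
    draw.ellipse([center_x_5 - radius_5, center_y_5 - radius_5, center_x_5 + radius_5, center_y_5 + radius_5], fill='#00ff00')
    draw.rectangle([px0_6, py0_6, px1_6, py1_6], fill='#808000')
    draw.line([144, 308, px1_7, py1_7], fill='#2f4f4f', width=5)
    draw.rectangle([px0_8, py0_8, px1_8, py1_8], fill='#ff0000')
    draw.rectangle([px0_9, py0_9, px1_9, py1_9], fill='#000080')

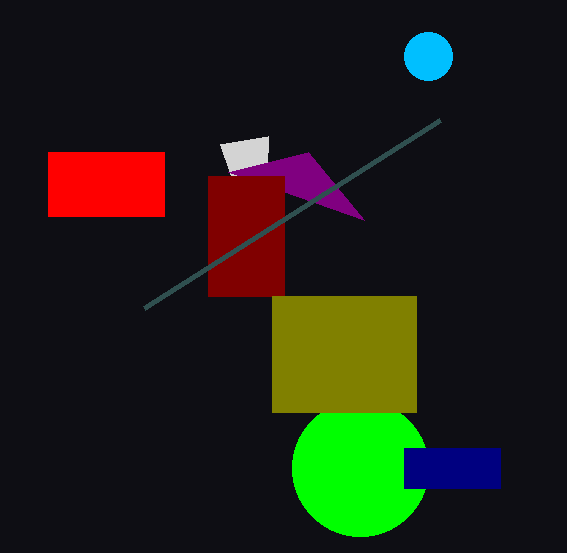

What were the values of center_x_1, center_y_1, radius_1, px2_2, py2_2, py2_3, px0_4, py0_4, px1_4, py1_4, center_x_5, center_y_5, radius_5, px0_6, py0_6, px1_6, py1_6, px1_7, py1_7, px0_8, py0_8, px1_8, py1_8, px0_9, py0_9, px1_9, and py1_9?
center_x_1 = 428; center_y_1 = 56; radius_1 = 24; px2_2 = 220; py2_2 = 144; py2_3 = 172; px0_4 = 208; py0_4 = 176; px1_4 = 284; py1_4 = 296; center_x_5 = 360; center_y_5 = 468; radius_5 = 68; px0_6 = 272; py0_6 = 296; px1_6 = 416; py1_6 = 412; px1_7 = 440; py1_7 = 120; px0_8 = 48; py0_8 = 152; px1_8 = 164; py1_8 = 216; px0_9 = 404; py0_9 = 448; px1_9 = 500; py1_9 = 488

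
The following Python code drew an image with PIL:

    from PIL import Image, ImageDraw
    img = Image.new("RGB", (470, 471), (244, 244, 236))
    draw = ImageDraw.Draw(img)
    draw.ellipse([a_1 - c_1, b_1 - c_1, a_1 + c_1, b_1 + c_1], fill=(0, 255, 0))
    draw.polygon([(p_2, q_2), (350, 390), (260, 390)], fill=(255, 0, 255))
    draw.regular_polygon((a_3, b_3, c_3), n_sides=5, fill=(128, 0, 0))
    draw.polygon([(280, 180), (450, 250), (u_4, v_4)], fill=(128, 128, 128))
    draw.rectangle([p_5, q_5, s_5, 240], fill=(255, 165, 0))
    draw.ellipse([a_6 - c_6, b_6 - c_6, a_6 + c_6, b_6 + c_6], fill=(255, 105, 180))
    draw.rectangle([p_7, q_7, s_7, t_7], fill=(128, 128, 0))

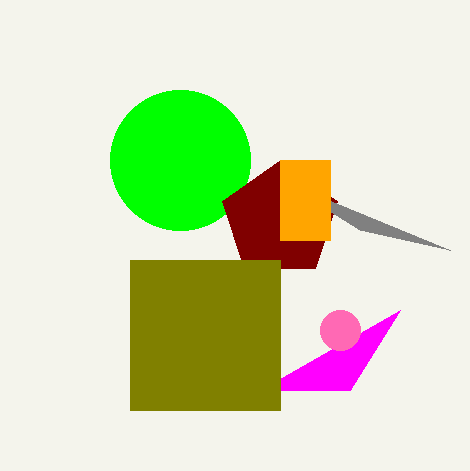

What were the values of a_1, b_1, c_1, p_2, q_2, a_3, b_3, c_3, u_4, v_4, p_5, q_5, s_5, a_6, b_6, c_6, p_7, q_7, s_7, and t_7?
a_1 = 180
b_1 = 160
c_1 = 70
p_2 = 400
q_2 = 310
a_3 = 280
b_3 = 220
c_3 = 60
u_4 = 360
v_4 = 230
p_5 = 280
q_5 = 160
s_5 = 330
a_6 = 340
b_6 = 330
c_6 = 20
p_7 = 130
q_7 = 260
s_7 = 280
t_7 = 410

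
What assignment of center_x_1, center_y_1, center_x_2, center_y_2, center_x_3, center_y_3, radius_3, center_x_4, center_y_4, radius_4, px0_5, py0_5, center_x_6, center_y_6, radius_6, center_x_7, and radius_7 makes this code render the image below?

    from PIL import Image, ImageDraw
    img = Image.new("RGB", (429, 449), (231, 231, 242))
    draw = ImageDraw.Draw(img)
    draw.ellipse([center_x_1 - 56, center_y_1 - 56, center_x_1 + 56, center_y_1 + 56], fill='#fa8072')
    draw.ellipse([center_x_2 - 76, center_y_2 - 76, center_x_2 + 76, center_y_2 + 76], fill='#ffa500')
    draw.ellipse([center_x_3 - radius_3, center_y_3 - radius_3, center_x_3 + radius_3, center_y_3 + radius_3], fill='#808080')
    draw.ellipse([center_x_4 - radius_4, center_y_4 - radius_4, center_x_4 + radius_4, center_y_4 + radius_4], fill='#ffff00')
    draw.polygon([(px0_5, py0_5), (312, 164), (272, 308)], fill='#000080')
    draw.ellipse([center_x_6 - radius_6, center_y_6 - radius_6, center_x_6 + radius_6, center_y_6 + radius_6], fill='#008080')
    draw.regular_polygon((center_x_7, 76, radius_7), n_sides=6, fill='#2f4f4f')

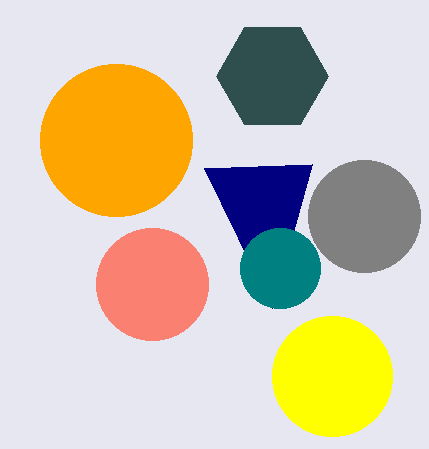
center_x_1 = 152, center_y_1 = 284, center_x_2 = 116, center_y_2 = 140, center_x_3 = 364, center_y_3 = 216, radius_3 = 56, center_x_4 = 332, center_y_4 = 376, radius_4 = 60, px0_5 = 204, py0_5 = 168, center_x_6 = 280, center_y_6 = 268, radius_6 = 40, center_x_7 = 272, radius_7 = 56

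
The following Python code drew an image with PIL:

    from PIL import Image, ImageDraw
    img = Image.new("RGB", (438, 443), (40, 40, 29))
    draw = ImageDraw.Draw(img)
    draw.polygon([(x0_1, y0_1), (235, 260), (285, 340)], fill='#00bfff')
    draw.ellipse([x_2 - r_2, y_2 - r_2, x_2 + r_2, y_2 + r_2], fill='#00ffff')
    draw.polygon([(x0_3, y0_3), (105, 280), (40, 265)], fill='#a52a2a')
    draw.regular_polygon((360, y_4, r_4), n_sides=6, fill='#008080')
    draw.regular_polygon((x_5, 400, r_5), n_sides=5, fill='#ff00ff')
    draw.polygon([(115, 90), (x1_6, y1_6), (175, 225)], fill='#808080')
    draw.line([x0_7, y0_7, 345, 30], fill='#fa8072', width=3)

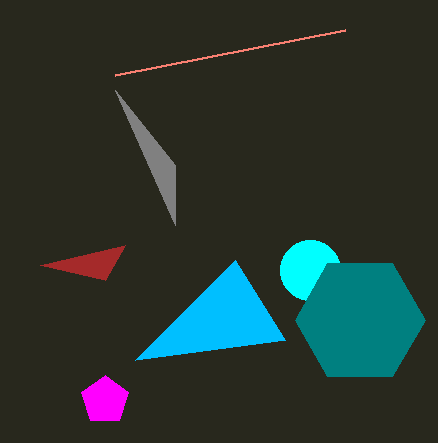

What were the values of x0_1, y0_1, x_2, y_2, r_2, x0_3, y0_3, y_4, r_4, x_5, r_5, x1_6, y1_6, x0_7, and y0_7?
x0_1 = 135, y0_1 = 360, x_2 = 310, y_2 = 270, r_2 = 30, x0_3 = 125, y0_3 = 245, y_4 = 320, r_4 = 65, x_5 = 105, r_5 = 25, x1_6 = 175, y1_6 = 165, x0_7 = 115, y0_7 = 75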